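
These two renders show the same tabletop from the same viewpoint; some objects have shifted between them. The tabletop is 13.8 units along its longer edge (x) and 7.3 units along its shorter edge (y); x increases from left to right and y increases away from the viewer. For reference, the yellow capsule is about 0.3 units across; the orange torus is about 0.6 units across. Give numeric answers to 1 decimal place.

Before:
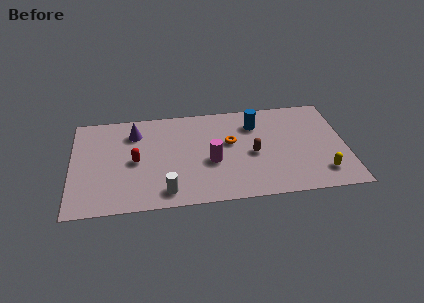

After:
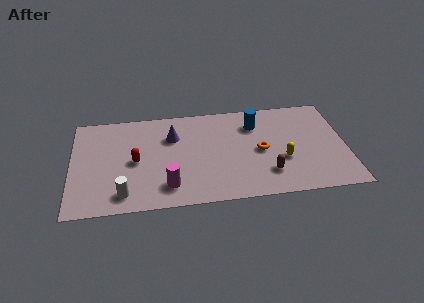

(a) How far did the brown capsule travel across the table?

1.7

From (9.1, 3.3) to (9.8, 1.8), the brown capsule covered √(0.7² + 1.5²) ≈ 1.7 units.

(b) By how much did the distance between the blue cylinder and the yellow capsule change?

-2.0

The distance was about 5.1 in the first image and 3.1 in the second, so they moved 2.0 units closer together.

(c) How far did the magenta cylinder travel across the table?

2.7

From (7.0, 3.0) to (4.8, 1.5), the magenta cylinder covered √(2.2² + 1.5²) ≈ 2.7 units.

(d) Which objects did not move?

the red capsule and the blue cylinder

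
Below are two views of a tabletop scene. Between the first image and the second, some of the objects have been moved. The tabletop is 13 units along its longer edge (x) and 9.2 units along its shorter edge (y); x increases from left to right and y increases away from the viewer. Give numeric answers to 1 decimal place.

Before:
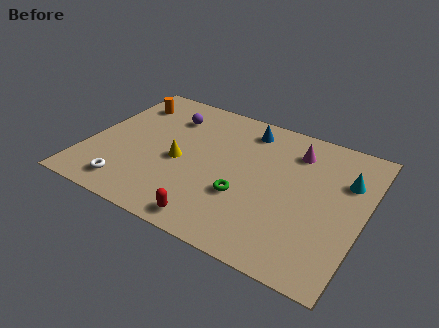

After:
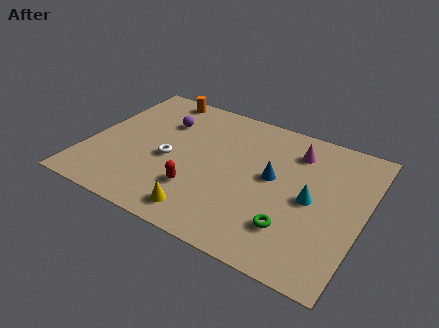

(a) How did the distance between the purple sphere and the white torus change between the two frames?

-3.1

They were about 5.7 units apart before and 2.6 after — 3.1 units closer together.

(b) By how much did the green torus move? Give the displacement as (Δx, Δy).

(2.4, -0.9)

The green torus was at about (7.6, 3.2) and moved to about (10.0, 2.3).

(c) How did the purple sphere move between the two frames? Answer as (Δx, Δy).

(-0.2, -0.5)

From the two frames, the purple sphere sits at roughly (3.4, 7.0) before and (3.2, 6.5) after.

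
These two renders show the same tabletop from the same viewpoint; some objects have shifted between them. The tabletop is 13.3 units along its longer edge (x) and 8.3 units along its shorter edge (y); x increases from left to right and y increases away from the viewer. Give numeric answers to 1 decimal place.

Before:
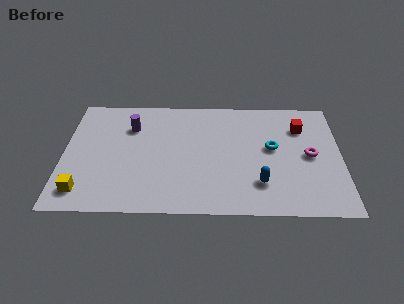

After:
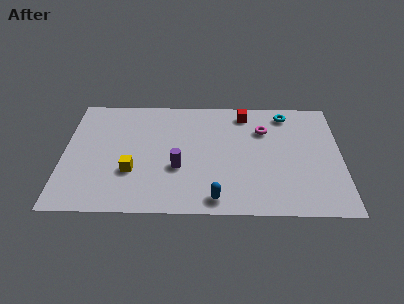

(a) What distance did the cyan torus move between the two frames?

2.6

From (10.0, 4.6) to (10.7, 7.1), the cyan torus covered √(0.7² + 2.5²) ≈ 2.6 units.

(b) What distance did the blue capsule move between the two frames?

2.4

The blue capsule moved from about (9.4, 2.1) to (7.3, 1.0), a distance of √(2.1² + 1.1²) ≈ 2.4.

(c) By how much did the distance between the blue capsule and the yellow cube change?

-4.0

They were about 8.4 units apart before and 4.4 after — 4.0 units closer together.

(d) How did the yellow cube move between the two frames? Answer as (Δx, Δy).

(2.3, 1.4)

The yellow cube was at about (1.0, 1.4) and moved to about (3.3, 2.8).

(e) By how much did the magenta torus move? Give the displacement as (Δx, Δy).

(-2.2, 1.8)

The magenta torus was at about (11.8, 4.1) and moved to about (9.6, 5.9).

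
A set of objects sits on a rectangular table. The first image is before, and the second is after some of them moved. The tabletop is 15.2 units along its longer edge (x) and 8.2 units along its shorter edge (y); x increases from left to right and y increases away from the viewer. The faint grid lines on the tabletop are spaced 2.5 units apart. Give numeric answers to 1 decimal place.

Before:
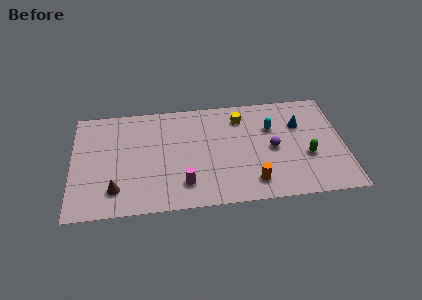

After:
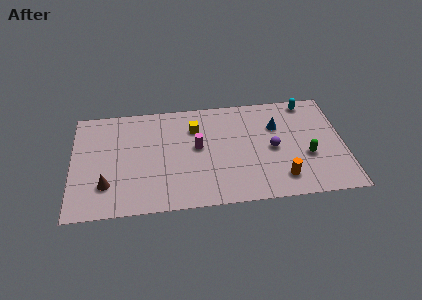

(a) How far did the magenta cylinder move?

2.8

The magenta cylinder was near (6.2, 1.8) before and (7.0, 4.5) after, so it travelled √(0.8² + 2.7²) ≈ 2.8 units.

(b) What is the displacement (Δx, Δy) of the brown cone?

(-0.5, 0.4)

From the two frames, the brown cone sits at roughly (2.4, 1.8) before and (1.9, 2.2) after.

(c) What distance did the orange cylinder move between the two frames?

1.6

From (10.0, 1.5) to (11.6, 1.6), the orange cylinder covered √(1.6² + 0.1²) ≈ 1.6 units.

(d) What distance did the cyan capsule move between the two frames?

2.8

The cyan capsule moved from about (11.2, 5.5) to (13.3, 7.3), a distance of √(2.1² + 1.8²) ≈ 2.8.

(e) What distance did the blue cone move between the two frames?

1.3

The blue cone moved from about (12.8, 5.6) to (11.5, 5.6), a distance of √(1.3² + 0.0²) ≈ 1.3.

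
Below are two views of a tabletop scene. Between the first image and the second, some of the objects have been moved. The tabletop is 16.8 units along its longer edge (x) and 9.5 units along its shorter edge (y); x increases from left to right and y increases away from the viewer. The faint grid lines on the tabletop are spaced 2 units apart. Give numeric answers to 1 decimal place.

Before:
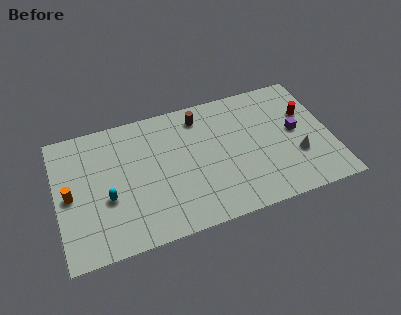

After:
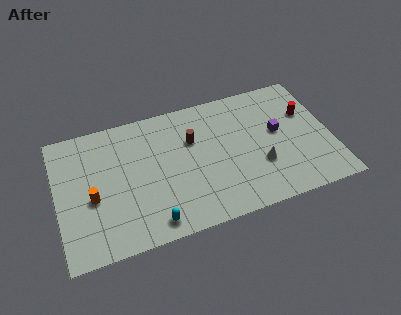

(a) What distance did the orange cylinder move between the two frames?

1.4

The orange cylinder moved from about (0.8, 4.6) to (2.1, 4.0), a distance of √(1.3² + 0.6²) ≈ 1.4.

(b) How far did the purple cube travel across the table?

1.1

From (14.7, 5.0) to (13.6, 5.3), the purple cube covered √(1.1² + 0.3²) ≈ 1.1 units.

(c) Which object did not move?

the red cylinder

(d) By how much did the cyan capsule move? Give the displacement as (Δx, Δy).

(2.5, -2.5)

The cyan capsule started near (3.0, 3.7) and ended near (5.5, 1.2).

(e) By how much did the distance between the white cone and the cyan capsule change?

-4.5

They were about 11.6 units apart before and 7.1 after — 4.5 units closer together.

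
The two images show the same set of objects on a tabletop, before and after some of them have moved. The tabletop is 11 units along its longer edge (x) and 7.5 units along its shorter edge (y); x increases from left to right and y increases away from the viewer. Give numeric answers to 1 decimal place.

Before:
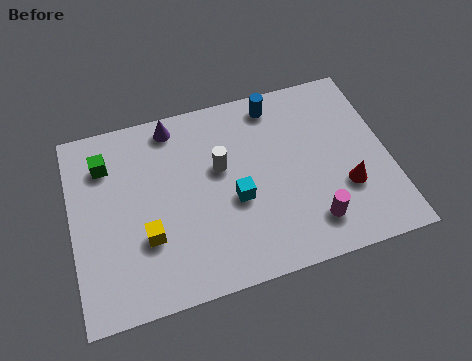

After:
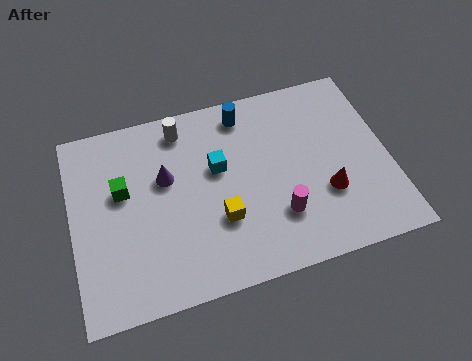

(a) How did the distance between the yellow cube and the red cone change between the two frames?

-3.2

Before: roughly 6.9 units apart; after: 3.7. That's 3.2 units closer together.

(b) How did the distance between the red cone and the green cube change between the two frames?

-1.5

The distance was about 8.7 in the first image and 7.2 in the second, so they moved 1.5 units closer together.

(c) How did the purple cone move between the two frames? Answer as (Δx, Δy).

(-0.4, -2.0)

From the two frames, the purple cone sits at roughly (3.7, 6.6) before and (3.3, 4.6) after.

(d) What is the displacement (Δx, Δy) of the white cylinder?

(-1.2, 1.9)

From the two frames, the white cylinder sits at roughly (5.2, 4.5) before and (4.0, 6.4) after.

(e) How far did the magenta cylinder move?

1.3

From (8.1, 1.5) to (7.0, 2.1), the magenta cylinder covered √(1.1² + 0.6²) ≈ 1.3 units.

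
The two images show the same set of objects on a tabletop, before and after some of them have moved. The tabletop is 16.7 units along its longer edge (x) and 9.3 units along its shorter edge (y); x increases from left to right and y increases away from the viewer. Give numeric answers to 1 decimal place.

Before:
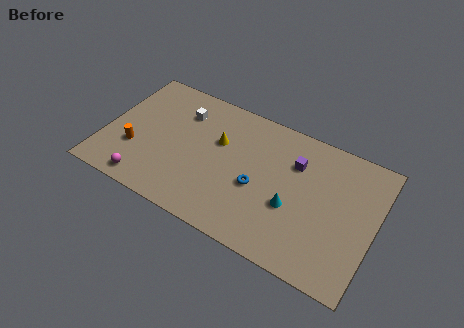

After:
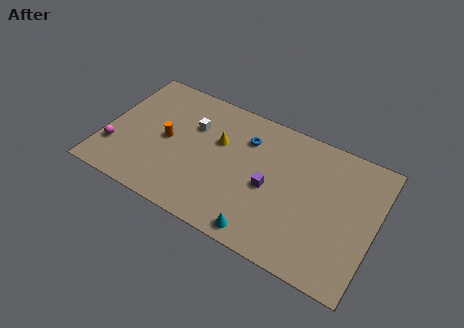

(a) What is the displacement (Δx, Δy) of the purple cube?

(-1.3, -2.4)

The purple cube started near (11.6, 6.6) and ended near (10.3, 4.2).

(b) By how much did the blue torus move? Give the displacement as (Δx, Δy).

(-1.1, 3.0)

From the two frames, the blue torus sits at roughly (9.6, 3.9) before and (8.5, 6.9) after.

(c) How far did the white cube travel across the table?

1.1

The white cube was near (4.4, 7.0) before and (5.2, 6.3) after, so it travelled √(0.8² + 0.7²) ≈ 1.1 units.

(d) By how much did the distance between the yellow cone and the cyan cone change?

+0.6

The distance was about 5.4 in the first image and 6.0 in the second, so they moved 0.6 units further apart.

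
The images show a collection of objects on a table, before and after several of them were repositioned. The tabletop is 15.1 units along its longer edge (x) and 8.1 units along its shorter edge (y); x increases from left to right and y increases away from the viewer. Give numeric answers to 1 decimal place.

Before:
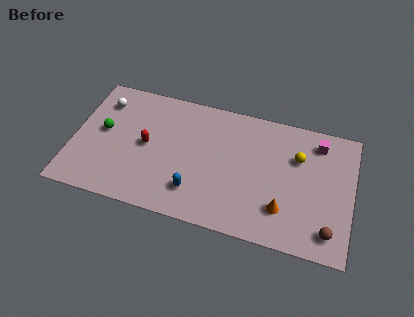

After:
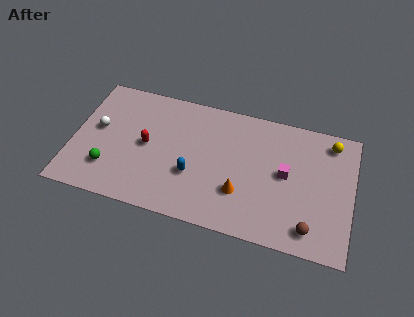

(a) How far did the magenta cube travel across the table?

2.9

The magenta cube was near (13.1, 6.7) before and (11.5, 4.3) after, so it travelled √(1.6² + 2.4²) ≈ 2.9 units.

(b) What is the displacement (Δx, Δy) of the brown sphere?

(-1.0, -0.1)

The brown sphere was at about (14.0, 1.4) and moved to about (13.0, 1.3).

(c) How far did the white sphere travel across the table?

1.8

From (1.4, 6.3) to (1.3, 4.5), the white sphere covered √(0.1² + 1.8²) ≈ 1.8 units.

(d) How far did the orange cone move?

2.3

The orange cone moved from about (11.5, 2.1) to (9.2, 2.5), a distance of √(2.3² + 0.4²) ≈ 2.3.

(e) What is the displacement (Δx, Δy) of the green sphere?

(0.5, -2.3)

The green sphere started near (1.6, 4.4) and ended near (2.1, 2.1).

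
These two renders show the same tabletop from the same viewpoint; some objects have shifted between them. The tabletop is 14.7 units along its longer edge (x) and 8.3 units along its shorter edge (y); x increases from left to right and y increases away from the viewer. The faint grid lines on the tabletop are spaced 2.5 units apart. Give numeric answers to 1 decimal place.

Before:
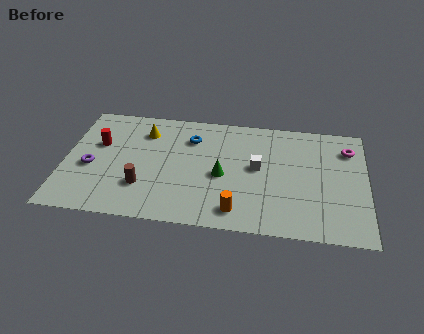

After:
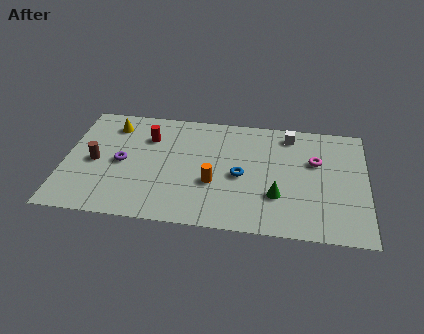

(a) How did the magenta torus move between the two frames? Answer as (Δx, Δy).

(-1.6, -1.1)

The magenta torus started near (13.8, 6.4) and ended near (12.2, 5.3).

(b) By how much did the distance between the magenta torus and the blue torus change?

-3.8

They were about 7.7 units apart before and 3.9 after — 3.8 units closer together.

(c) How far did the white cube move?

3.0

The white cube moved from about (9.4, 4.5) to (10.9, 7.1), a distance of √(1.5² + 2.6²) ≈ 3.0.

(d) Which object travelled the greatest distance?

the blue torus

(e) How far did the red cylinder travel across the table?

2.5

From (1.6, 5.2) to (4.0, 6.0), the red cylinder covered √(2.4² + 0.8²) ≈ 2.5 units.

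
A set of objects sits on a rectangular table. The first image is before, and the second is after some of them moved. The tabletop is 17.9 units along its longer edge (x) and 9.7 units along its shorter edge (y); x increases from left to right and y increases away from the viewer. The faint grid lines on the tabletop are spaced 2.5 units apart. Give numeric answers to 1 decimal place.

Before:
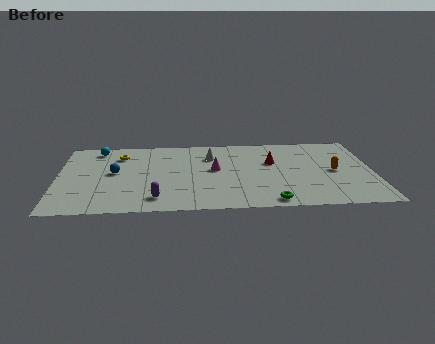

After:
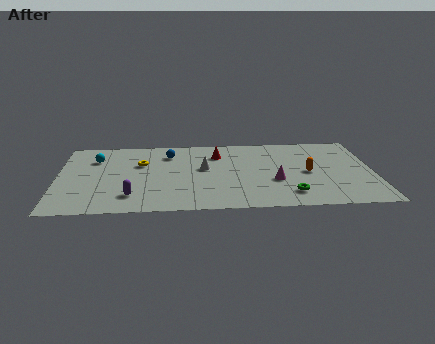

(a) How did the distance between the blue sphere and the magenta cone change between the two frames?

+1.5

The distance was about 5.7 in the first image and 7.2 in the second, so they moved 1.5 units further apart.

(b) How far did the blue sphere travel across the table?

3.9

From (3.2, 5.2) to (6.3, 7.5), the blue sphere covered √(3.1² + 2.3²) ≈ 3.9 units.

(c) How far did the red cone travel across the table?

3.3

The red cone was near (12.2, 6.1) before and (9.1, 7.3) after, so it travelled √(3.1² + 1.2²) ≈ 3.3 units.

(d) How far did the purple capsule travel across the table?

1.5

The purple capsule moved from about (5.6, 1.7) to (4.2, 2.1), a distance of √(1.4² + 0.4²) ≈ 1.5.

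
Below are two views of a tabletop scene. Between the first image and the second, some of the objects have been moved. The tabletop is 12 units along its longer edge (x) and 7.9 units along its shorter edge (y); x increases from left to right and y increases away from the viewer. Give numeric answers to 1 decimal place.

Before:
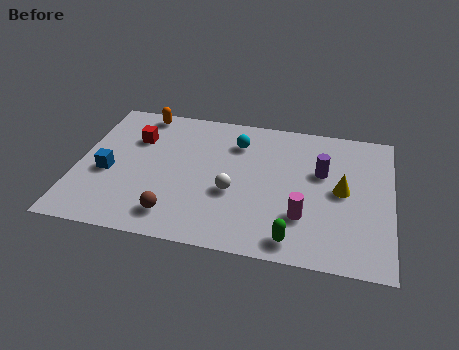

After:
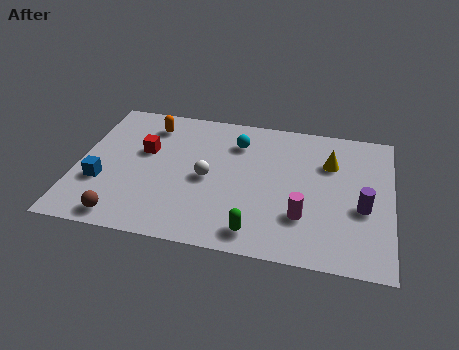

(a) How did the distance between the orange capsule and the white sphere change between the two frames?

-1.9

Before: roughly 5.5 units apart; after: 3.6. That's 1.9 units closer together.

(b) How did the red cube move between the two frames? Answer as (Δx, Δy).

(0.4, -0.7)

From the two frames, the red cube sits at roughly (2.1, 5.5) before and (2.5, 4.8) after.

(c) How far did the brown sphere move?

2.0

The brown sphere moved from about (3.9, 1.4) to (2.0, 0.9), a distance of √(1.9² + 0.5²) ≈ 2.0.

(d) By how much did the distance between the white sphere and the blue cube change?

-0.7

They were about 4.8 units apart before and 4.1 after — 0.7 units closer together.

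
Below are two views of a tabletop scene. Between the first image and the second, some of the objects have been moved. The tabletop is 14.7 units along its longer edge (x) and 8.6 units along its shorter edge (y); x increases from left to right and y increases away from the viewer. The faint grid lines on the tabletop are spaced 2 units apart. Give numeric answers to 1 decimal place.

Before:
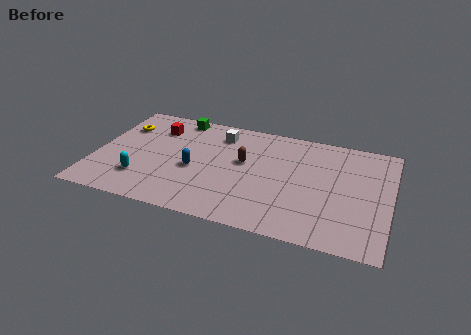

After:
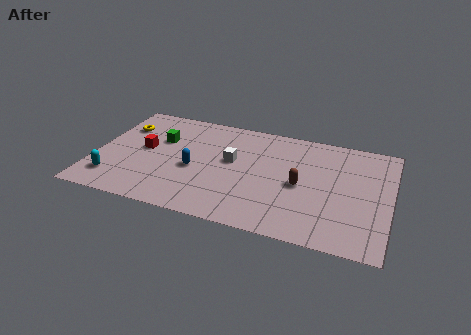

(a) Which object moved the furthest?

the brown capsule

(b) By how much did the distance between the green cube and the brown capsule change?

+2.9

The distance was about 4.5 in the first image and 7.4 in the second, so they moved 2.9 units further apart.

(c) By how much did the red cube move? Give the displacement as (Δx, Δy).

(-0.4, -1.9)

From the two frames, the red cube sits at roughly (2.8, 6.5) before and (2.4, 4.6) after.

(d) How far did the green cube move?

2.2

The green cube was near (3.8, 7.7) before and (3.1, 5.6) after, so it travelled √(0.7² + 2.1²) ≈ 2.2 units.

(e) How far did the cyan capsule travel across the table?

1.5

From (2.5, 2.2) to (1.1, 1.8), the cyan capsule covered √(1.4² + 0.4²) ≈ 1.5 units.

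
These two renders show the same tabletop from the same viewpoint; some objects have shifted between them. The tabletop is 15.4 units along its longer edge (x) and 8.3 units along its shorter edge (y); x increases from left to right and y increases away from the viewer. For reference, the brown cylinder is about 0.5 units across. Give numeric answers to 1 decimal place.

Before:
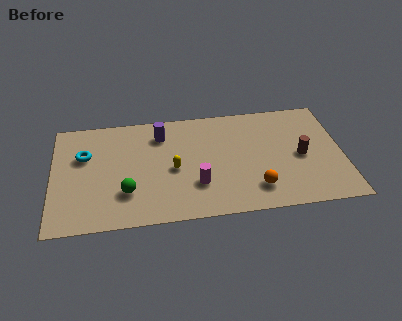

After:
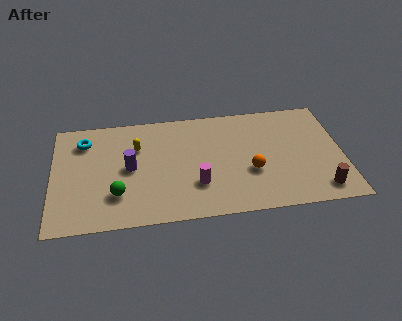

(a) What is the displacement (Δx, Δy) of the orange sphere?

(-0.2, 1.3)

From the two frames, the orange sphere sits at roughly (10.7, 1.8) before and (10.5, 3.1) after.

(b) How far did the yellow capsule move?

2.7

The yellow capsule was near (6.4, 3.8) before and (4.5, 5.7) after, so it travelled √(1.9² + 1.9²) ≈ 2.7 units.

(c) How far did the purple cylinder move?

2.9

From (5.8, 6.5) to (4.1, 4.2), the purple cylinder covered √(1.7² + 2.3²) ≈ 2.9 units.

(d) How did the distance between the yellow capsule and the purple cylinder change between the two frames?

-1.2

Before: roughly 2.8 units apart; after: 1.6. That's 1.2 units closer together.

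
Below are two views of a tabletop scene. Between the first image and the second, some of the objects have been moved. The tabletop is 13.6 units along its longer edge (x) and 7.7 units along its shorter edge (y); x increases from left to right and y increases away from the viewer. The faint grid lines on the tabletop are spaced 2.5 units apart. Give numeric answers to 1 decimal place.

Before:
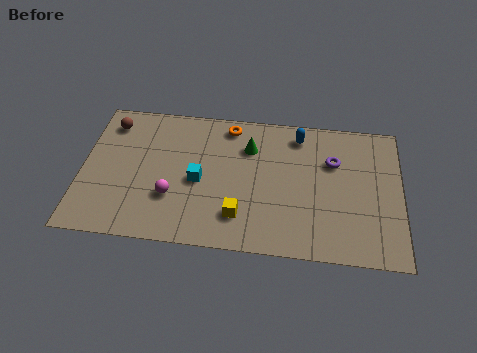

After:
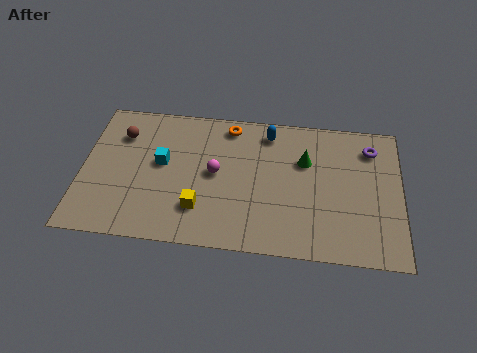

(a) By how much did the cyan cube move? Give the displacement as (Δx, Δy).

(-1.6, 0.8)

The cyan cube was at about (5.0, 3.5) and moved to about (3.4, 4.3).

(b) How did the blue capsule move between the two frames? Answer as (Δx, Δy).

(-1.3, 0.0)

The blue capsule started near (9.2, 6.5) and ended near (7.9, 6.5).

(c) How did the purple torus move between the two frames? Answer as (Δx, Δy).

(1.6, 0.9)

From the two frames, the purple torus sits at roughly (10.7, 5.2) before and (12.3, 6.1) after.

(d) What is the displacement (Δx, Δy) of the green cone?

(2.4, -0.5)

The green cone started near (7.1, 5.6) and ended near (9.5, 5.1).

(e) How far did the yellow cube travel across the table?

1.7

The yellow cube moved from about (6.8, 1.8) to (5.1, 2.0), a distance of √(1.7² + 0.2²) ≈ 1.7.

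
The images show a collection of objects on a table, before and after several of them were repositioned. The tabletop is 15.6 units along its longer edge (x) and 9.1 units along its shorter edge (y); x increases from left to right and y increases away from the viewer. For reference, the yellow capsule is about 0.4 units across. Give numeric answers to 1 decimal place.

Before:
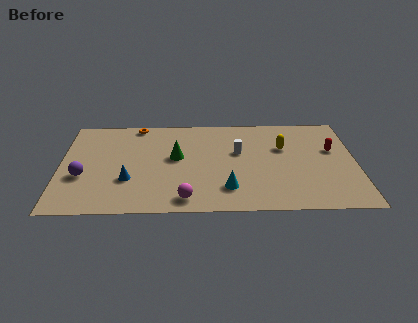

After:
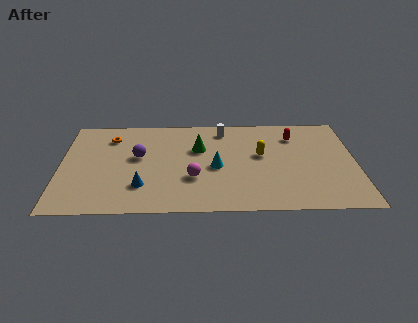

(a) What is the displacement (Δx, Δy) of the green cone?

(1.2, 0.8)

The green cone started near (6.1, 5.1) and ended near (7.3, 5.9).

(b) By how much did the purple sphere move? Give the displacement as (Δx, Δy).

(2.9, 1.8)

From the two frames, the purple sphere sits at roughly (1.2, 3.4) before and (4.1, 5.2) after.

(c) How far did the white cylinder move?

2.3

The white cylinder moved from about (9.4, 5.5) to (8.6, 7.7), a distance of √(0.8² + 2.2²) ≈ 2.3.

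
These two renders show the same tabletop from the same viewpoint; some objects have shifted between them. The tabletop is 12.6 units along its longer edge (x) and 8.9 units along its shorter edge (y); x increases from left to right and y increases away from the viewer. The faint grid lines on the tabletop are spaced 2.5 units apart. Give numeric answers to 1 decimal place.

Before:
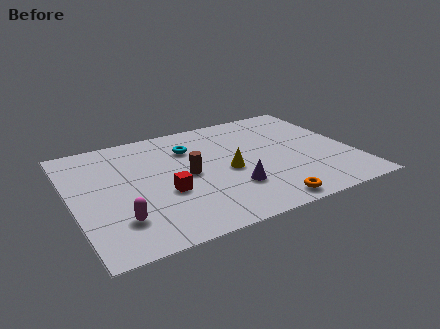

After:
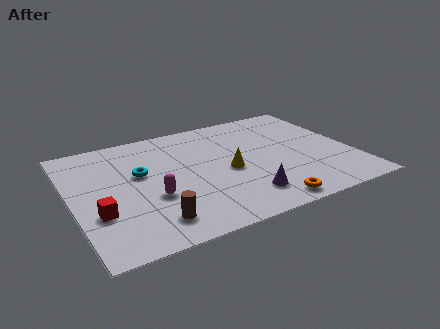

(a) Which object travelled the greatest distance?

the brown cylinder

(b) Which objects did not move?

the orange torus and the yellow cone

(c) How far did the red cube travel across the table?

3.0

The red cube moved from about (4.0, 3.4) to (1.0, 3.0), a distance of √(3.0² + 0.4²) ≈ 3.0.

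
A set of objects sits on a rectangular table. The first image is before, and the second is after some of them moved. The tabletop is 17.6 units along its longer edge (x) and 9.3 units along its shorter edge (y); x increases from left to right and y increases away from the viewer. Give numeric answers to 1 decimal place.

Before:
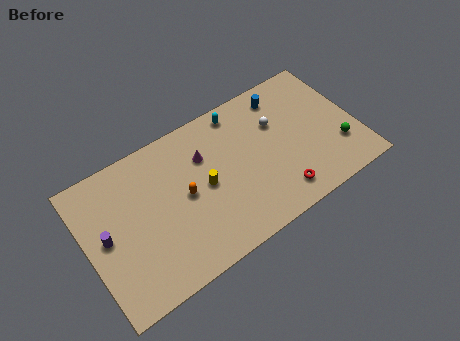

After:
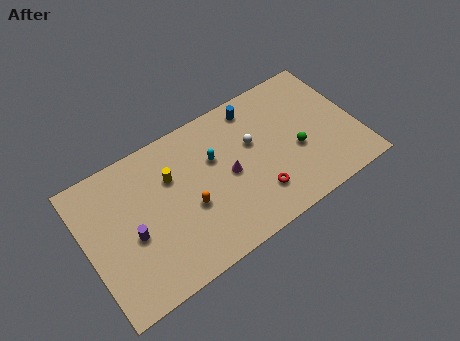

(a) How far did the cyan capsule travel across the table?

3.0

From (10.5, 8.2) to (8.5, 6.0), the cyan capsule covered √(2.0² + 2.2²) ≈ 3.0 units.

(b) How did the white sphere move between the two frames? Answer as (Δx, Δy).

(-1.7, -0.5)

From the two frames, the white sphere sits at roughly (12.7, 6.2) before and (11.0, 5.7) after.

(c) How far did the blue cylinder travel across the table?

1.9

The blue cylinder was near (13.4, 7.8) before and (11.5, 8.0) after, so it travelled √(1.9² + 0.2²) ≈ 1.9 units.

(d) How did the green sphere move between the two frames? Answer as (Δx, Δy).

(-2.6, 1.1)

The green sphere started near (16.2, 2.7) and ended near (13.6, 3.8).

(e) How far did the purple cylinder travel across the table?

1.8

From (1.2, 4.8) to (2.8, 4.0), the purple cylinder covered √(1.6² + 0.8²) ≈ 1.8 units.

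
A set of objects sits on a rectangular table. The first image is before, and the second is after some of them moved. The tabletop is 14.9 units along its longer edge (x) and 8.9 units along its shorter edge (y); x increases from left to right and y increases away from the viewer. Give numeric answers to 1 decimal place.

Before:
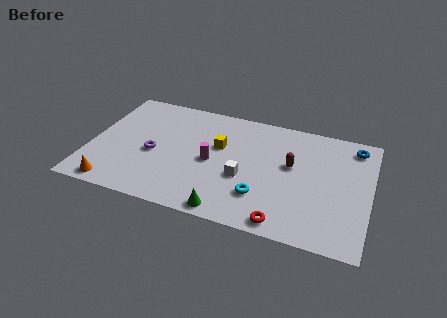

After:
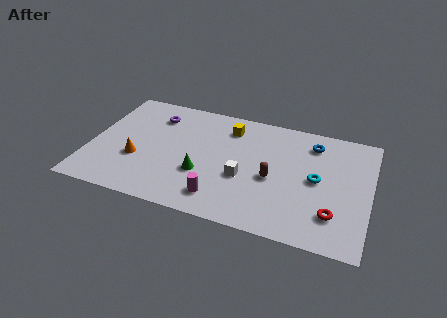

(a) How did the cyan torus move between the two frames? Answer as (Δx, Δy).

(2.8, 2.1)

The cyan torus started near (9.3, 2.4) and ended near (12.1, 4.5).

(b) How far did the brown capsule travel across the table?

1.6

The brown capsule was near (10.7, 5.2) before and (9.8, 3.9) after, so it travelled √(0.9² + 1.3²) ≈ 1.6 units.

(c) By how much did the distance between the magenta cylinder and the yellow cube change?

+4.2

Before: roughly 1.3 units apart; after: 5.5. That's 4.2 units further apart.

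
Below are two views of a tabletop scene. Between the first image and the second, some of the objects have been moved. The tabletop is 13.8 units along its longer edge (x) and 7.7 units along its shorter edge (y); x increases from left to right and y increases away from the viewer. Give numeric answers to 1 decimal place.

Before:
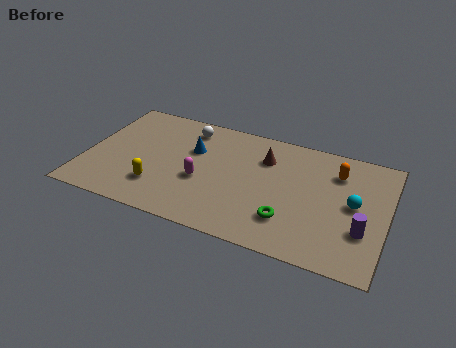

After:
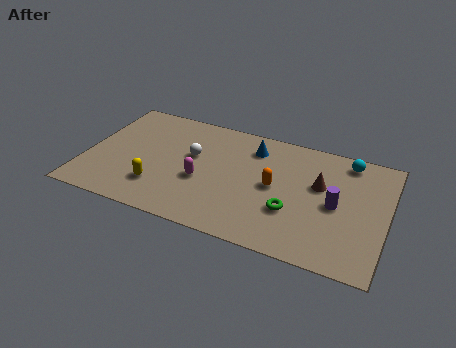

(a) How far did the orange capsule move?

3.3

The orange capsule was near (11.4, 5.8) before and (8.7, 3.9) after, so it travelled √(2.7² + 1.9²) ≈ 3.3 units.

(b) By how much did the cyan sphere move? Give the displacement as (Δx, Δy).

(-0.5, 2.7)

The cyan sphere was at about (12.3, 4.0) and moved to about (11.8, 6.7).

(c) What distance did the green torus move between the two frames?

0.6

The green torus was near (9.5, 2.0) before and (9.6, 2.6) after, so it travelled √(0.1² + 0.6²) ≈ 0.6 units.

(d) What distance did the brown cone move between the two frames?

2.8

From (8.1, 5.6) to (10.7, 4.7), the brown cone covered √(2.6² + 0.9²) ≈ 2.8 units.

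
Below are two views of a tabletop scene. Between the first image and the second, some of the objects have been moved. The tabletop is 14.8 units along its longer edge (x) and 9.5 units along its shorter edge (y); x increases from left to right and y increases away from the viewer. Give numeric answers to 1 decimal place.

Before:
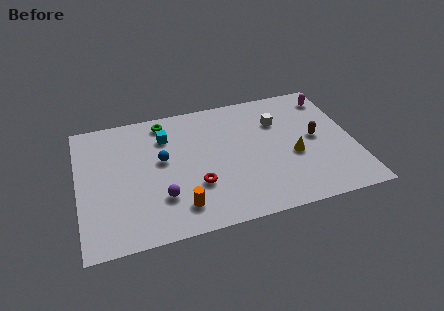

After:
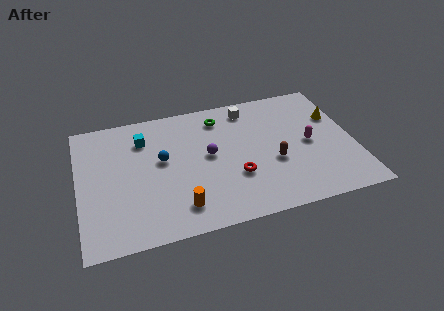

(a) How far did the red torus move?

2.1

The red torus was near (6.2, 3.1) before and (8.3, 3.2) after, so it travelled √(2.1² + 0.1²) ≈ 2.1 units.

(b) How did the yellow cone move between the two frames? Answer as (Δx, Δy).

(2.5, 2.4)

From the two frames, the yellow cone sits at roughly (11.5, 3.9) before and (14.0, 6.3) after.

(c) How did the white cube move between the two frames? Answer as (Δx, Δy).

(-1.5, 1.4)

From the two frames, the white cube sits at roughly (10.9, 6.7) before and (9.4, 8.1) after.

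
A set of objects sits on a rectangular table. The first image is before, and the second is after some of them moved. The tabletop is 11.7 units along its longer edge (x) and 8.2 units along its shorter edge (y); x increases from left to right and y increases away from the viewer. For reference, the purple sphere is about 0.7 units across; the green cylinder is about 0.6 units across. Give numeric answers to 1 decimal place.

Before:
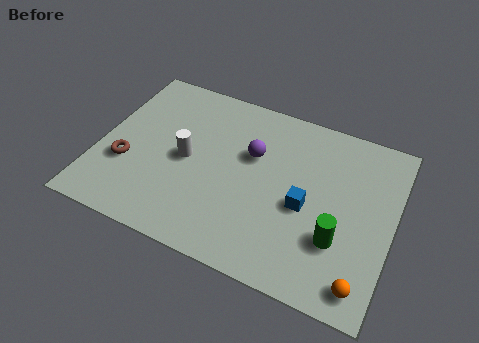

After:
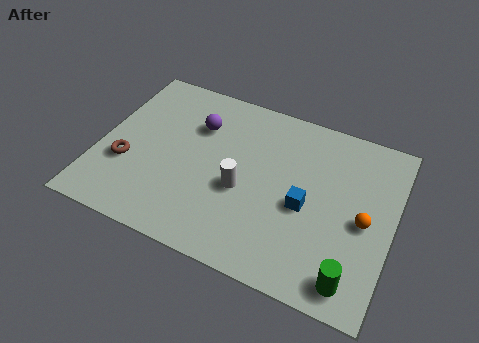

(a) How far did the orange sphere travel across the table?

2.7

From (10.8, 1.1) to (10.6, 3.8), the orange sphere covered √(0.2² + 2.7²) ≈ 2.7 units.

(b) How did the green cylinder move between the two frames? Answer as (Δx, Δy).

(0.7, -1.5)

The green cylinder was at about (9.7, 2.6) and moved to about (10.4, 1.1).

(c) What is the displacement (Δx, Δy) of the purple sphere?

(-2.3, 0.6)

The purple sphere was at about (6.0, 5.2) and moved to about (3.7, 5.8).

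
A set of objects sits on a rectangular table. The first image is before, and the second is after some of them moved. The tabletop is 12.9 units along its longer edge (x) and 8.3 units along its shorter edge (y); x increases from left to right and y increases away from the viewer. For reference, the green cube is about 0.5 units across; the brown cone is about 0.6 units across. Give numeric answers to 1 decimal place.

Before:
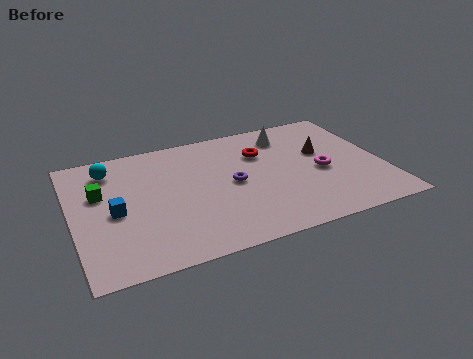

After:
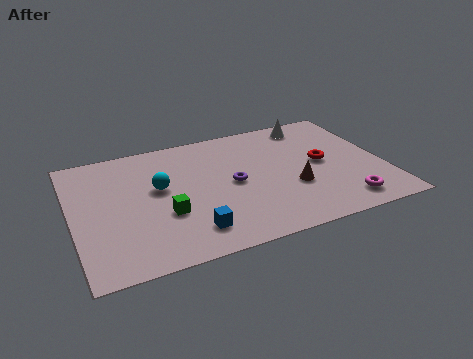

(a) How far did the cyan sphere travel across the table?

2.7

The cyan sphere was near (1.7, 6.7) before and (3.6, 4.8) after, so it travelled √(1.9² + 1.9²) ≈ 2.7 units.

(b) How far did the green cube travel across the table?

3.3

The green cube moved from about (1.2, 5.2) to (3.7, 3.0), a distance of √(2.5² + 2.2²) ≈ 3.3.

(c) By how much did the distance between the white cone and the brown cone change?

+2.3

They were about 2.1 units apart before and 4.4 after — 2.3 units further apart.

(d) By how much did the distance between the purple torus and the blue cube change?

-1.7

Before: roughly 4.9 units apart; after: 3.2. That's 1.7 units closer together.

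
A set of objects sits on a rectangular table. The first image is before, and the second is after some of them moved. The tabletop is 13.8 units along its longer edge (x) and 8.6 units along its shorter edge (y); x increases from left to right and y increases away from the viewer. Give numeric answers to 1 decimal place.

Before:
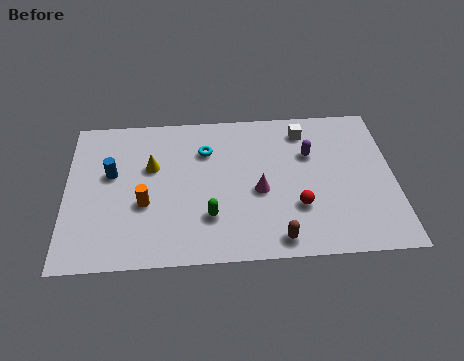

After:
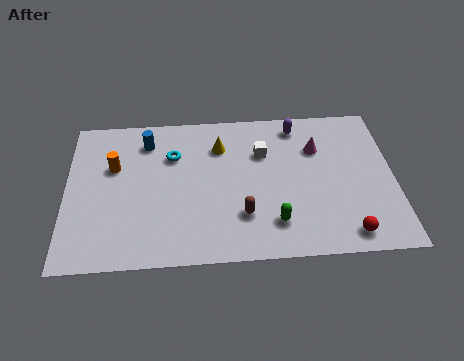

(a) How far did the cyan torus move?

1.4

From (5.9, 6.2) to (4.5, 6.0), the cyan torus covered √(1.4² + 0.2²) ≈ 1.4 units.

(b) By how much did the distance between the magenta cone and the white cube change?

-1.6

The distance was about 3.9 in the first image and 2.3 in the second, so they moved 1.6 units closer together.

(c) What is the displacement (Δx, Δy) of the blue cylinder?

(1.5, 1.8)

The blue cylinder was at about (1.9, 5.1) and moved to about (3.4, 6.9).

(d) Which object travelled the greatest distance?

the magenta cone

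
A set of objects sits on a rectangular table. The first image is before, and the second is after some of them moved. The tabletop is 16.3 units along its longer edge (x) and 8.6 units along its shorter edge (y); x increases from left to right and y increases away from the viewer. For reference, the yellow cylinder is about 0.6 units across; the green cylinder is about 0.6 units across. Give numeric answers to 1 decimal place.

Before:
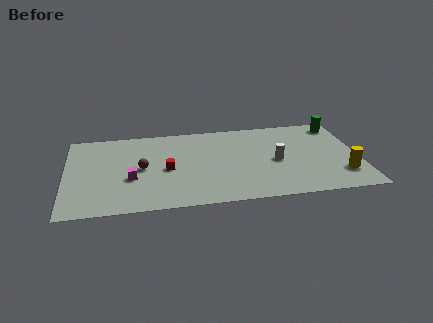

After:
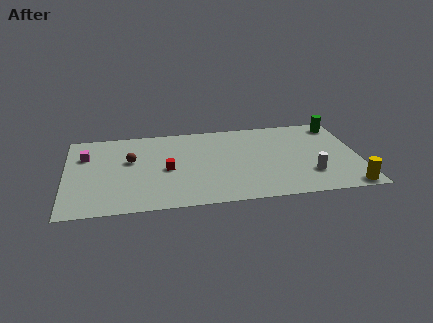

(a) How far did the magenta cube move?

3.7

The magenta cube was near (3.6, 3.3) before and (1.1, 6.0) after, so it travelled √(2.5² + 2.7²) ≈ 3.7 units.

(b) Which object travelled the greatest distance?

the magenta cube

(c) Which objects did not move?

the green cylinder and the red cube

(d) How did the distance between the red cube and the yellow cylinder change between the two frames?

+0.5

The distance was about 9.9 in the first image and 10.4 in the second, so they moved 0.5 units further apart.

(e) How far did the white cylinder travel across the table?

2.4

The white cylinder was near (11.7, 4.0) before and (13.5, 2.4) after, so it travelled √(1.8² + 1.6²) ≈ 2.4 units.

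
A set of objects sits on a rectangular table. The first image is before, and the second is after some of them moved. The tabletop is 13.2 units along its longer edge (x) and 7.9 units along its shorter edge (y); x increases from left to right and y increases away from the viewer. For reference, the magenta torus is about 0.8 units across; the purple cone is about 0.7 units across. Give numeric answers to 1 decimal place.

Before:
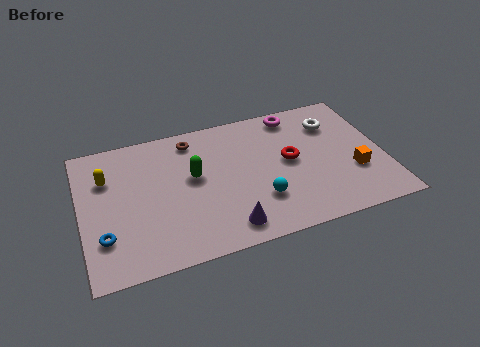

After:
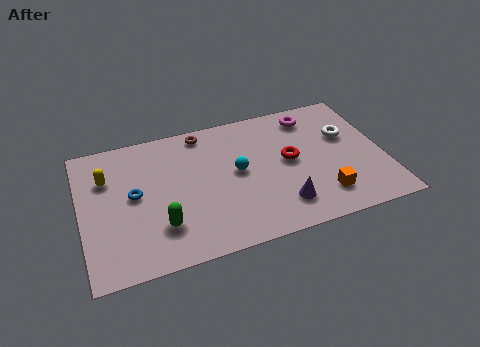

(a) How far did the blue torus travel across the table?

2.4

From (0.9, 2.2) to (2.3, 4.2), the blue torus covered √(1.4² + 2.0²) ≈ 2.4 units.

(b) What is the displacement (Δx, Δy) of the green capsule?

(-1.6, -2.4)

The green capsule started near (4.9, 4.5) and ended near (3.3, 2.1).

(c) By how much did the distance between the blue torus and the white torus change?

-1.5

They were about 10.9 units apart before and 9.4 after — 1.5 units closer together.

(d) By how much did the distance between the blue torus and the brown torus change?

-1.8

They were about 6.1 units apart before and 4.3 after — 1.8 units closer together.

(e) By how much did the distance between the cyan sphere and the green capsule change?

+0.6

Before: roughly 3.5 units apart; after: 4.1. That's 0.6 units further apart.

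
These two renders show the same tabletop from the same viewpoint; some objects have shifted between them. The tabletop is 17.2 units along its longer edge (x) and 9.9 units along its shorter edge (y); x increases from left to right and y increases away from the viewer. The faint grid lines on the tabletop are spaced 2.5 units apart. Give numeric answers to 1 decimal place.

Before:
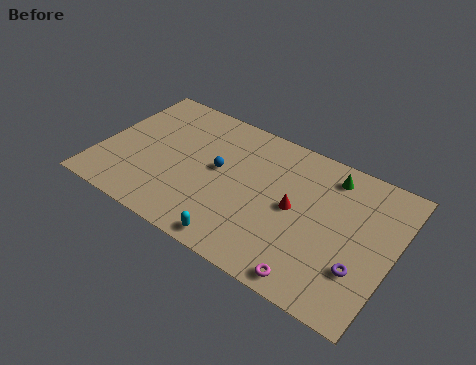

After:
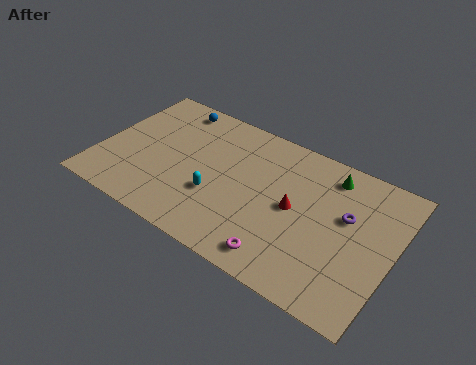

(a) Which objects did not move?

the green cone and the red cone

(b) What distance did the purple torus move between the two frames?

3.2

The purple torus was near (15.6, 3.0) before and (14.4, 6.0) after, so it travelled √(1.2² + 3.0²) ≈ 3.2 units.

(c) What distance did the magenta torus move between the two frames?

1.9

From (13.2, 1.0) to (11.3, 1.4), the magenta torus covered √(1.9² + 0.4²) ≈ 1.9 units.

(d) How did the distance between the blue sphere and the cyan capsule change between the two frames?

+1.5

They were about 4.8 units apart before and 6.3 after — 1.5 units further apart.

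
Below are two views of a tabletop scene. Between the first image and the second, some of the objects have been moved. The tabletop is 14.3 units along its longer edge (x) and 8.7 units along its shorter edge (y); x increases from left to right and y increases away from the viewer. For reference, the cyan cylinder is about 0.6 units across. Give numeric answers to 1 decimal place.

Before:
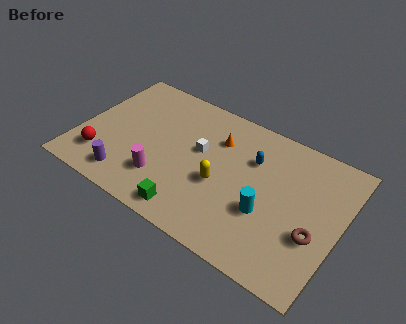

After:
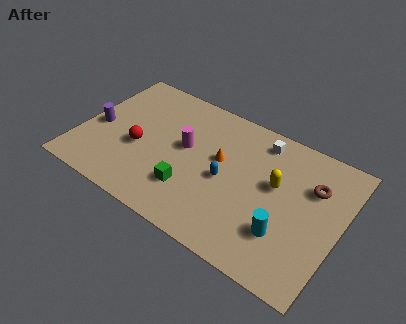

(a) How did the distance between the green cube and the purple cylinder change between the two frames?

+2.1

Before: roughly 3.6 units apart; after: 5.7. That's 2.1 units further apart.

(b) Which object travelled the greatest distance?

the white cube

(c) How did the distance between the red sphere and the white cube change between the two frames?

+1.4

The distance was about 5.9 in the first image and 7.3 in the second, so they moved 1.4 units further apart.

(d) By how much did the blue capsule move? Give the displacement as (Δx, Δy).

(-1.2, -2.0)

The blue capsule was at about (9.3, 6.0) and moved to about (8.1, 4.0).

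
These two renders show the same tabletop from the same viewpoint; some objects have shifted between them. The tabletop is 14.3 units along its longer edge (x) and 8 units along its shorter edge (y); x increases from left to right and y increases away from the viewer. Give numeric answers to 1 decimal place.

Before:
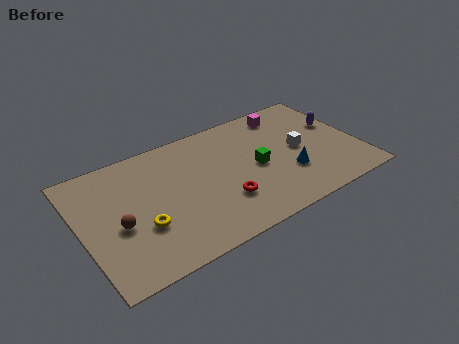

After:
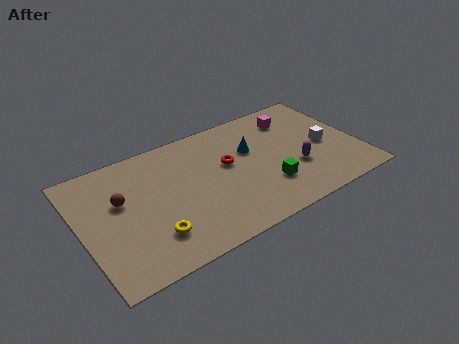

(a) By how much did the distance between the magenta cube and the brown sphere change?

-0.5

Before: roughly 9.9 units apart; after: 9.4. That's 0.5 units closer together.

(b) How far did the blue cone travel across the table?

3.0

The blue cone was near (10.5, 2.6) before and (8.9, 5.1) after, so it travelled √(1.6² + 2.5²) ≈ 3.0 units.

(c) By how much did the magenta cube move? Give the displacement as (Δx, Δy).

(0.3, -0.5)

The magenta cube was at about (11.1, 6.8) and moved to about (11.4, 6.3).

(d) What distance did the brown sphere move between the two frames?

1.5

From (1.8, 3.4) to (2.1, 4.9), the brown sphere covered √(0.3² + 1.5²) ≈ 1.5 units.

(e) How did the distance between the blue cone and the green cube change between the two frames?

+0.9

The distance was about 1.9 in the first image and 2.8 in the second, so they moved 0.9 units further apart.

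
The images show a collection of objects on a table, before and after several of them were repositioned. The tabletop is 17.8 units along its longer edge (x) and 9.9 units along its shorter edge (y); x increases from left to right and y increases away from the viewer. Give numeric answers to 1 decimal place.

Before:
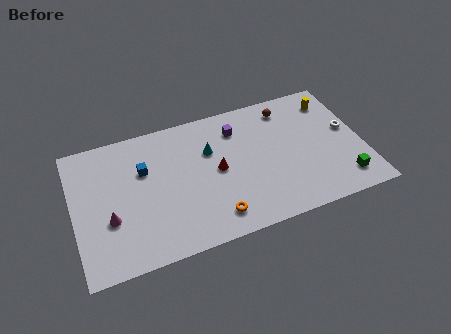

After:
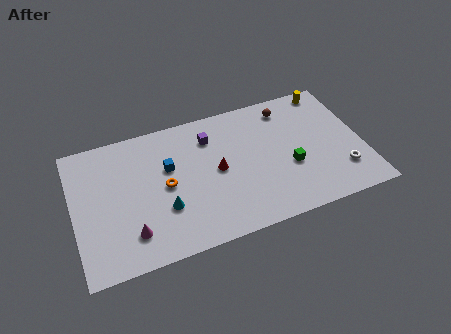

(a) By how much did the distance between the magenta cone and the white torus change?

-2.0

Before: roughly 15.0 units apart; after: 13.0. That's 2.0 units closer together.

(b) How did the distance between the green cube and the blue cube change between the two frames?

-5.1

They were about 12.8 units apart before and 7.7 after — 5.1 units closer together.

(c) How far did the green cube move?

3.7

The green cube moved from about (16.3, 1.8) to (13.2, 3.8), a distance of √(3.1² + 2.0²) ≈ 3.7.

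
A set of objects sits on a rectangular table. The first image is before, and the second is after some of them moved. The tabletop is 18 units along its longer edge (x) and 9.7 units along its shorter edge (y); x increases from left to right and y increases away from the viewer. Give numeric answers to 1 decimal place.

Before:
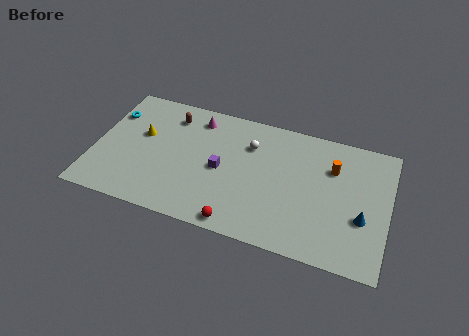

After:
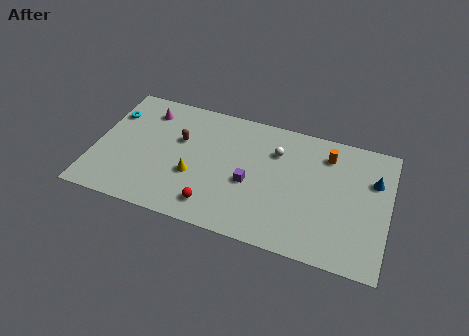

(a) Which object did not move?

the cyan torus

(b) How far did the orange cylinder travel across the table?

1.0

The orange cylinder moved from about (14.5, 6.8) to (14.1, 7.7), a distance of √(0.4² + 0.9²) ≈ 1.0.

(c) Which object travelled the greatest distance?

the yellow cone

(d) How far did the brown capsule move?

1.8

The brown capsule moved from about (4.4, 7.8) to (5.1, 6.1), a distance of √(0.7² + 1.7²) ≈ 1.8.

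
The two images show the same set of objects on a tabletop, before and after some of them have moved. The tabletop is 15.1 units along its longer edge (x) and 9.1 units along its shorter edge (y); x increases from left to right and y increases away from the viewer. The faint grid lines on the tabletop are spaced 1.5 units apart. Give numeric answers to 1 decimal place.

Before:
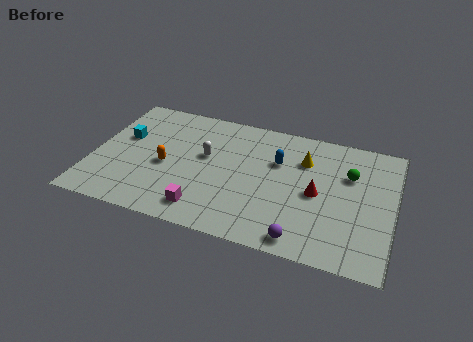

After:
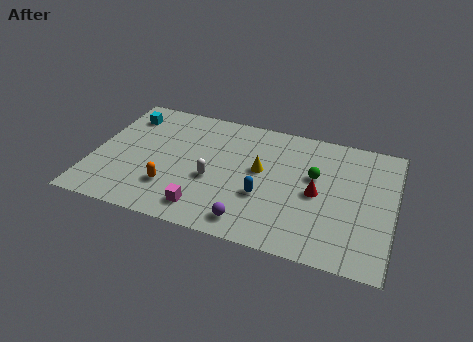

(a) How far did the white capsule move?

1.7

The white capsule moved from about (5.6, 5.3) to (6.1, 3.7), a distance of √(0.5² + 1.6²) ≈ 1.7.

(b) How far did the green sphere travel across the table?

1.8

The green sphere was near (12.8, 6.1) before and (11.1, 5.5) after, so it travelled √(1.7² + 0.6²) ≈ 1.8 units.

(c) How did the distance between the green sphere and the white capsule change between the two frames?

-1.9

The distance was about 7.2 in the first image and 5.3 in the second, so they moved 1.9 units closer together.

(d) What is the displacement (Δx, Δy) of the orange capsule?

(0.4, -1.5)

The orange capsule was at about (3.7, 4.0) and moved to about (4.1, 2.5).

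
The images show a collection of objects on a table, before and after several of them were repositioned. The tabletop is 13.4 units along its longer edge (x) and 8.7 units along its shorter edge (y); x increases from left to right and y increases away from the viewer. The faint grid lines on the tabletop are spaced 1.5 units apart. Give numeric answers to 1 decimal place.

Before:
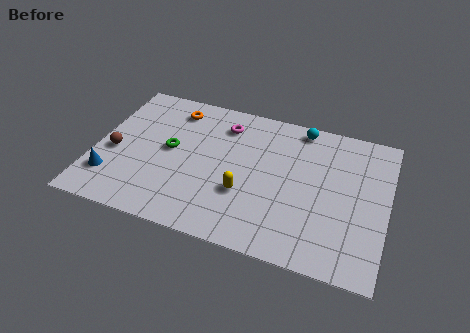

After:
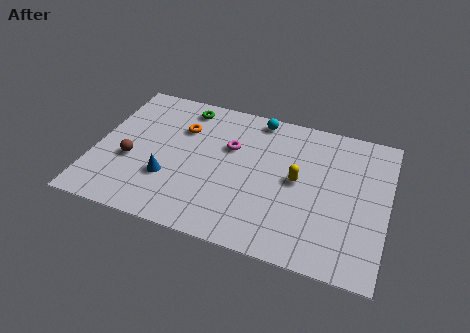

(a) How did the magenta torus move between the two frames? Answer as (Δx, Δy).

(0.4, -1.3)

The magenta torus started near (5.7, 6.9) and ended near (6.1, 5.6).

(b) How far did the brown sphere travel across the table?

0.9

The brown sphere was near (0.9, 3.7) before and (1.7, 3.4) after, so it travelled √(0.8² + 0.3²) ≈ 0.9 units.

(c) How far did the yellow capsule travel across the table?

2.7

The yellow capsule moved from about (7.0, 3.0) to (9.3, 4.5), a distance of √(2.3² + 1.5²) ≈ 2.7.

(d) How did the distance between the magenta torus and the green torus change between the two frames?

-0.3

The distance was about 3.3 in the first image and 3.0 in the second, so they moved 0.3 units closer together.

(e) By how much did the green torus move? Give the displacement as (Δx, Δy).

(0.4, 2.9)

From the two frames, the green torus sits at roughly (3.4, 4.6) before and (3.8, 7.5) after.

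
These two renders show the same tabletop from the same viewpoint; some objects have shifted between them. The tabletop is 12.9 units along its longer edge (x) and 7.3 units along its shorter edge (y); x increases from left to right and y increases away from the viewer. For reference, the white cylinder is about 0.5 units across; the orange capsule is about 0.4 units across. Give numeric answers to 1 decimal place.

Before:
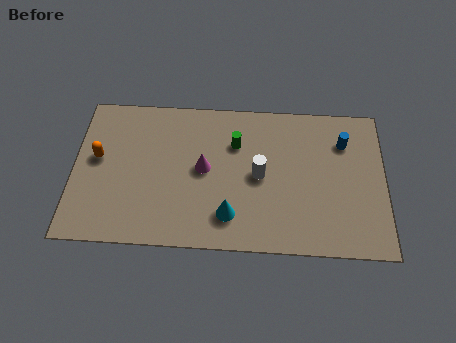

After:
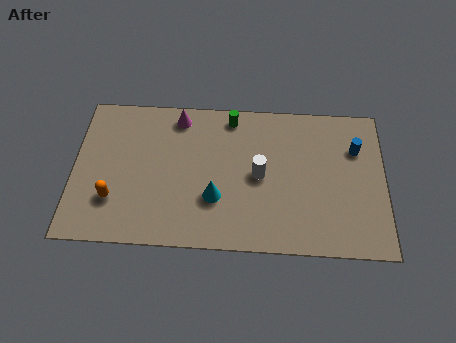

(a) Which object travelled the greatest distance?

the magenta cone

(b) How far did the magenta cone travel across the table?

2.7

The magenta cone was near (5.4, 3.8) before and (4.3, 6.3) after, so it travelled √(1.1² + 2.5²) ≈ 2.7 units.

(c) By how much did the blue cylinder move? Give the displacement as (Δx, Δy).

(0.5, -0.3)

From the two frames, the blue cylinder sits at roughly (11.2, 5.4) before and (11.7, 5.1) after.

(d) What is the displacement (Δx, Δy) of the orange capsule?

(0.7, -2.0)

From the two frames, the orange capsule sits at roughly (1.0, 4.1) before and (1.7, 2.1) after.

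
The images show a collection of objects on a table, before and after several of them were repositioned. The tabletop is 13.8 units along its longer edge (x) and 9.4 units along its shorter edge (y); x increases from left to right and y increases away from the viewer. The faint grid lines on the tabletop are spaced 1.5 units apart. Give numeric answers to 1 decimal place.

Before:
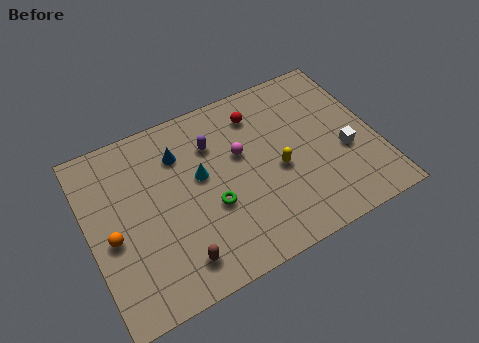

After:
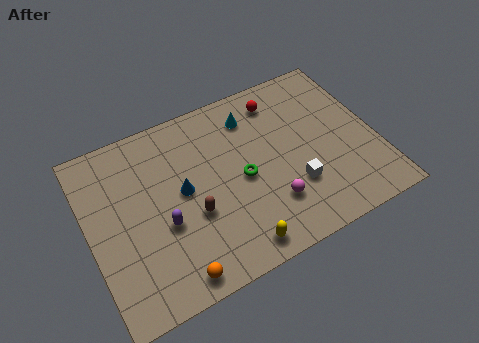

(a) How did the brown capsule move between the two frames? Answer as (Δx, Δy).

(1.0, 2.0)

The brown capsule was at about (3.8, 1.6) and moved to about (4.8, 3.6).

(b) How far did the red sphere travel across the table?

1.1

The red sphere was near (8.5, 7.5) before and (9.6, 7.8) after, so it travelled √(1.1² + 0.3²) ≈ 1.1 units.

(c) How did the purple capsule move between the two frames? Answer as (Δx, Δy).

(-2.8, -3.1)

From the two frames, the purple capsule sits at roughly (6.2, 6.8) before and (3.4, 3.7) after.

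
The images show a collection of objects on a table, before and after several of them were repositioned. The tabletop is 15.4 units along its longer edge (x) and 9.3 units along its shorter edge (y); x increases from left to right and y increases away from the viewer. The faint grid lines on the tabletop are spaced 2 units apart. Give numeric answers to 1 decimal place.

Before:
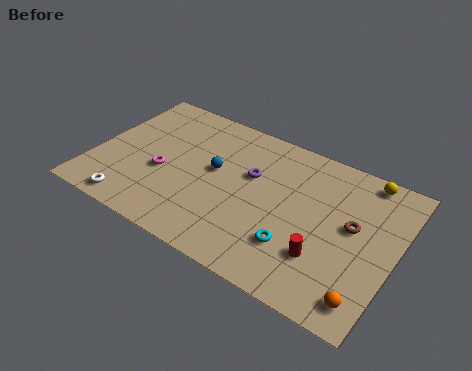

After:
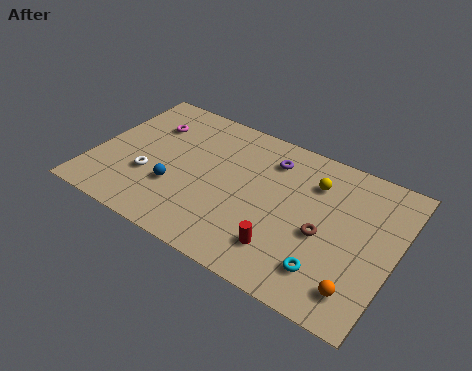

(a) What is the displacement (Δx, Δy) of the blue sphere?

(-1.7, -2.1)

The blue sphere started near (6.1, 5.2) and ended near (4.4, 3.1).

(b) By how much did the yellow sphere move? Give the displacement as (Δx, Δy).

(-2.4, -1.5)

The yellow sphere was at about (13.4, 8.4) and moved to about (11.0, 6.9).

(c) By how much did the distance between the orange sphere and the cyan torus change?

-2.3

Before: roughly 3.9 units apart; after: 1.6. That's 2.3 units closer together.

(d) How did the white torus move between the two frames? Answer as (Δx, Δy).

(0.5, 2.2)

The white torus was at about (2.5, 1.0) and moved to about (3.0, 3.2).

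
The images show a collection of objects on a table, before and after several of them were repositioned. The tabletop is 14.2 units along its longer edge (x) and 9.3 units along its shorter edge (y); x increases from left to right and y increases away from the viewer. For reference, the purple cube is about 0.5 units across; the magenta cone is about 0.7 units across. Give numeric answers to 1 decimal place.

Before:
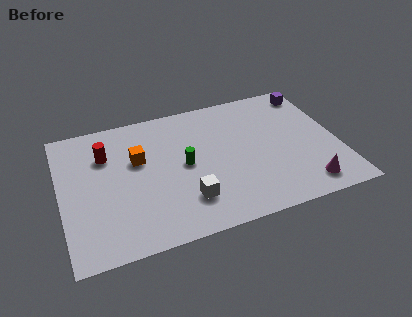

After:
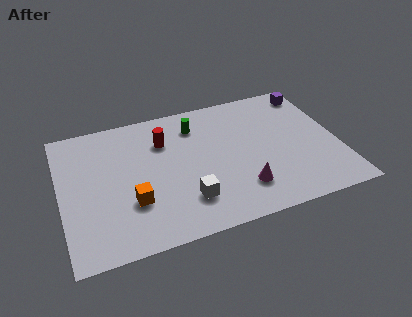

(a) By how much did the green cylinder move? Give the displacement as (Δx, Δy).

(0.8, 2.6)

From the two frames, the green cylinder sits at roughly (6.3, 4.7) before and (7.1, 7.3) after.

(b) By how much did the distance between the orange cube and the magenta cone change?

-3.7

They were about 9.3 units apart before and 5.6 after — 3.7 units closer together.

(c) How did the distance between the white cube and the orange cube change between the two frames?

-1.3

Before: roughly 4.1 units apart; after: 2.8. That's 1.3 units closer together.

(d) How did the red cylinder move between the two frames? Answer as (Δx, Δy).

(3.0, 0.1)

The red cylinder was at about (2.4, 6.6) and moved to about (5.4, 6.7).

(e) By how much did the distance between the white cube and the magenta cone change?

-3.3

Before: roughly 6.1 units apart; after: 2.8. That's 3.3 units closer together.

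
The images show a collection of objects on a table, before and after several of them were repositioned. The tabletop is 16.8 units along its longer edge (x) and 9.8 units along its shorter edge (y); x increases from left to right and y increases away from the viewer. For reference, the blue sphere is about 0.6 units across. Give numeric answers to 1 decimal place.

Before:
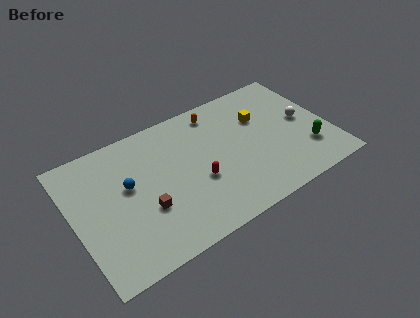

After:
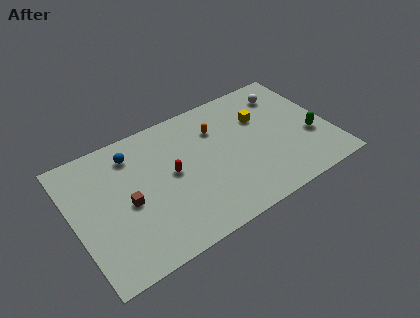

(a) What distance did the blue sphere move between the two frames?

2.3

From (3.6, 5.7) to (4.2, 7.9), the blue sphere covered √(0.6² + 2.2²) ≈ 2.3 units.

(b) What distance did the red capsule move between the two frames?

2.1

The red capsule moved from about (7.9, 3.8) to (6.4, 5.2), a distance of √(1.5² + 1.4²) ≈ 2.1.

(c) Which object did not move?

the yellow cube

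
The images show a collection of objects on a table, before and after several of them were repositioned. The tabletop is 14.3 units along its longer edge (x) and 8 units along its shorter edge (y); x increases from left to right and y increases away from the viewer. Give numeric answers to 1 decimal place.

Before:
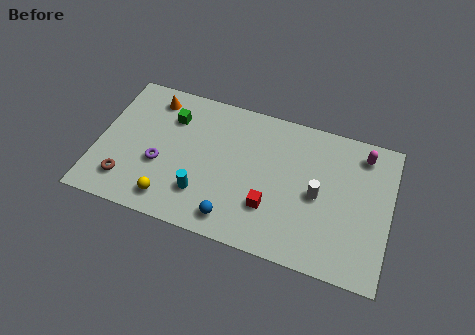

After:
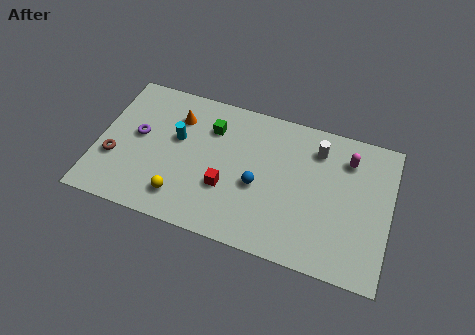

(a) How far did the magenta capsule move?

0.9

From (12.8, 6.7) to (12.1, 6.2), the magenta capsule covered √(0.7² + 0.5²) ≈ 0.9 units.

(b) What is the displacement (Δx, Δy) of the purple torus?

(-1.2, 1.3)

The purple torus was at about (3.1, 3.1) and moved to about (1.9, 4.4).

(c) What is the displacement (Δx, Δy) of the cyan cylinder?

(-1.5, 2.7)

From the two frames, the cyan cylinder sits at roughly (5.3, 2.1) before and (3.8, 4.8) after.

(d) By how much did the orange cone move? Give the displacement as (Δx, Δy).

(1.3, -0.7)

The orange cone started near (2.4, 6.7) and ended near (3.7, 6.0).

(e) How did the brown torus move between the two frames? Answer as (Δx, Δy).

(-0.7, 1.1)

The brown torus was at about (1.6, 1.7) and moved to about (0.9, 2.8).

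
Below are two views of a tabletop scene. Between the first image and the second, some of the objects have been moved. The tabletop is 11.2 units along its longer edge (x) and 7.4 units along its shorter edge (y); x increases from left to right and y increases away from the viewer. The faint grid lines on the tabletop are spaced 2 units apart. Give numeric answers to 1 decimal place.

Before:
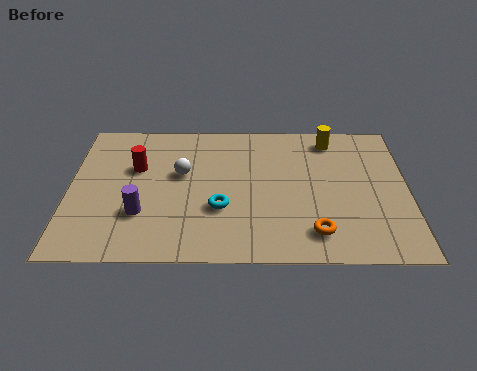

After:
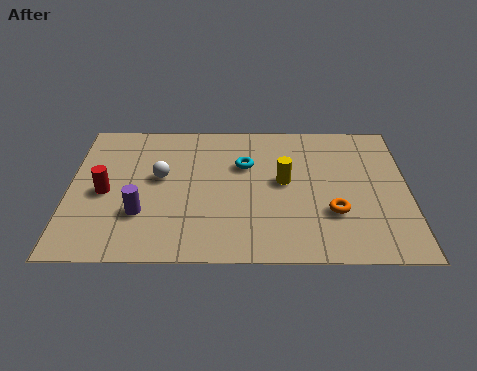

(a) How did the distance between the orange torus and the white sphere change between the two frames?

+0.7

They were about 5.3 units apart before and 6.0 after — 0.7 units further apart.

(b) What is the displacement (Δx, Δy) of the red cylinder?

(-1.0, -1.3)

From the two frames, the red cylinder sits at roughly (2.2, 4.7) before and (1.2, 3.4) after.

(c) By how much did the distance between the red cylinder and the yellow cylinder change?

-0.8

The distance was about 6.7 in the first image and 5.9 in the second, so they moved 0.8 units closer together.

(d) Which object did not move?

the purple cylinder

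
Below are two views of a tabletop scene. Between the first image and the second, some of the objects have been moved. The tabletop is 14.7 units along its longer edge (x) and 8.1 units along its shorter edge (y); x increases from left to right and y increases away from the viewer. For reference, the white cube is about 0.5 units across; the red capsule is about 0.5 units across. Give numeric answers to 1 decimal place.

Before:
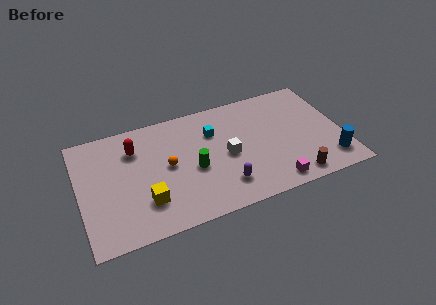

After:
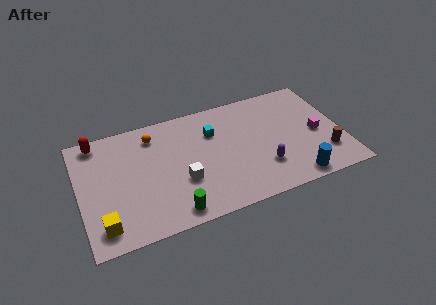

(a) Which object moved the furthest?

the magenta cube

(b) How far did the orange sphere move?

2.5

The orange sphere was near (4.9, 4.2) before and (4.3, 6.6) after, so it travelled √(0.6² + 2.4²) ≈ 2.5 units.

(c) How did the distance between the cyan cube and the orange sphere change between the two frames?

+0.3

Before: roughly 3.1 units apart; after: 3.4. That's 0.3 units further apart.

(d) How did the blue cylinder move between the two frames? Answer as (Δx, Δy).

(-2.1, -0.7)

The blue cylinder was at about (13.8, 1.6) and moved to about (11.7, 0.9).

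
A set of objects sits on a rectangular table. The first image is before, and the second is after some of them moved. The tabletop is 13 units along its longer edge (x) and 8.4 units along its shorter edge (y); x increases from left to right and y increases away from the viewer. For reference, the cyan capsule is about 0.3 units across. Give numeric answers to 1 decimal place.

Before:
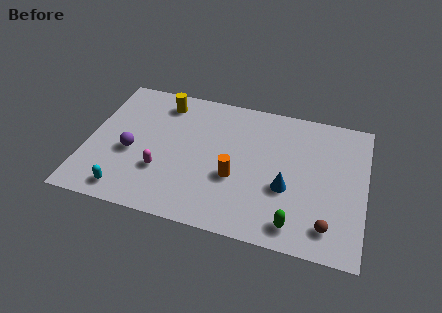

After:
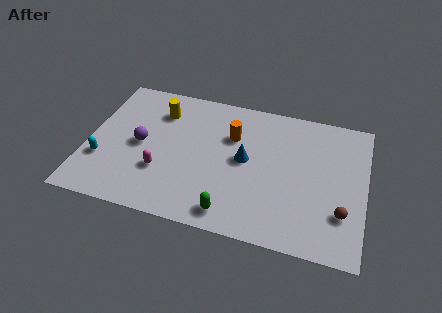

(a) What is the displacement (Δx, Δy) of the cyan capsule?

(-1.3, 1.6)

The cyan capsule started near (2.1, 1.1) and ended near (0.8, 2.7).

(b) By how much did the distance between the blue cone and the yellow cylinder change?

-2.5

Before: roughly 7.2 units apart; after: 4.7. That's 2.5 units closer together.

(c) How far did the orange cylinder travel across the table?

2.5

The orange cylinder was near (7.0, 3.2) before and (6.7, 5.7) after, so it travelled √(0.3² + 2.5²) ≈ 2.5 units.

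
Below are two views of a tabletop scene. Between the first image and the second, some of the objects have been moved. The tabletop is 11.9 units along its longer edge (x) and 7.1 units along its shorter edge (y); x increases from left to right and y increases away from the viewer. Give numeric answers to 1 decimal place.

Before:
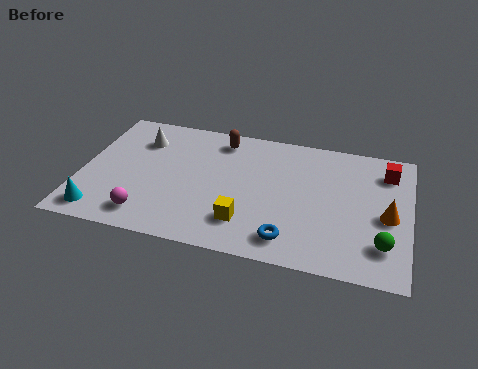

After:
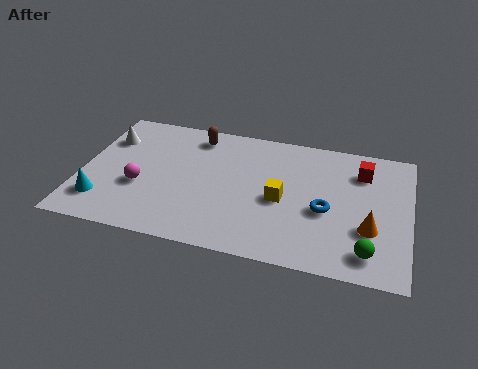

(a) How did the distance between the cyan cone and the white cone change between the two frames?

-0.9

The distance was about 4.4 in the first image and 3.5 in the second, so they moved 0.9 units closer together.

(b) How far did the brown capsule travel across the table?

0.9

From (4.9, 6.0) to (4.0, 6.0), the brown capsule covered √(0.9² + 0.0²) ≈ 0.9 units.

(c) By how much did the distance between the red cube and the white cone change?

+0.3

The distance was about 9.0 in the first image and 9.3 in the second, so they moved 0.3 units further apart.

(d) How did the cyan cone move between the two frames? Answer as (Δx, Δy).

(0.0, 0.6)

The cyan cone started near (0.9, 1.0) and ended near (0.9, 1.6).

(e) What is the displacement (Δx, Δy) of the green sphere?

(-0.5, -0.5)

From the two frames, the green sphere sits at roughly (11.0, 1.7) before and (10.5, 1.2) after.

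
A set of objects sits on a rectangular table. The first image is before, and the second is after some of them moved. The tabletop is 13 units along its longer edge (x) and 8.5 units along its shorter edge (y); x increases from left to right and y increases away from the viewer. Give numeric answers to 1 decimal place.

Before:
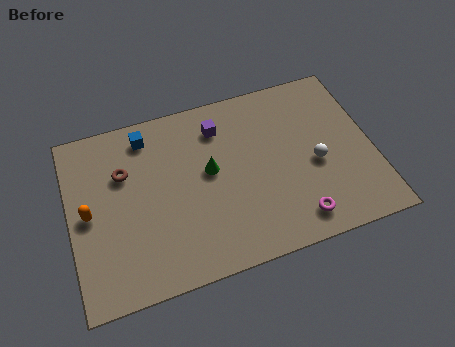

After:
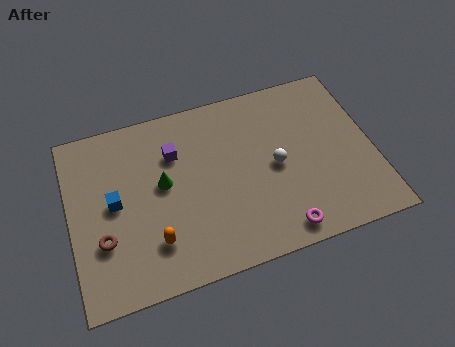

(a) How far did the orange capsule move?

3.3

The orange capsule moved from about (0.8, 4.2) to (3.4, 2.1), a distance of √(2.6² + 2.1²) ≈ 3.3.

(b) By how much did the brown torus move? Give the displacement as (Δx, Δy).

(-1.1, -2.9)

From the two frames, the brown torus sits at roughly (2.4, 5.7) before and (1.3, 2.8) after.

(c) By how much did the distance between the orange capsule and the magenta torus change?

-3.7

They were about 9.1 units apart before and 5.4 after — 3.7 units closer together.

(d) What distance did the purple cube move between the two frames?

2.1

From (6.6, 6.7) to (4.6, 6.0), the purple cube covered √(2.0² + 0.7²) ≈ 2.1 units.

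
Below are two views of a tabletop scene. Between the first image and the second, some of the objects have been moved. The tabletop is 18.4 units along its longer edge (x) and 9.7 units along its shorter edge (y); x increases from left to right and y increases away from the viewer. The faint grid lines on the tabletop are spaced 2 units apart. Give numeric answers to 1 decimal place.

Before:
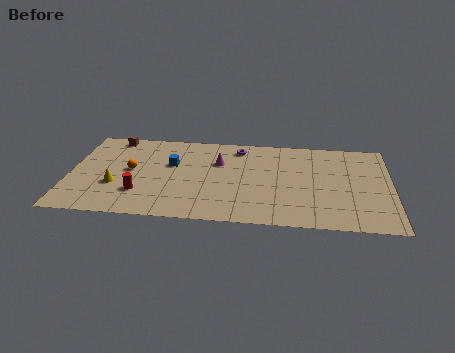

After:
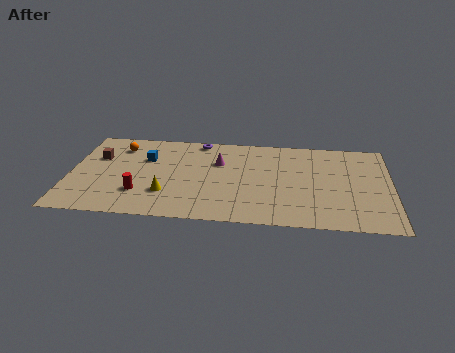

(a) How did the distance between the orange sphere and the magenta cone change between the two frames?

+0.7

The distance was about 5.2 in the first image and 5.9 in the second, so they moved 0.7 units further apart.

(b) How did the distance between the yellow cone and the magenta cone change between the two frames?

-1.9

The distance was about 6.6 in the first image and 4.7 in the second, so they moved 1.9 units closer together.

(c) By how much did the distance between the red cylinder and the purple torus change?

-0.9

They were about 7.8 units apart before and 6.9 after — 0.9 units closer together.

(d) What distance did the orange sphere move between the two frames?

2.7

The orange sphere moved from about (3.5, 5.1) to (2.7, 7.7), a distance of √(0.8² + 2.6²) ≈ 2.7.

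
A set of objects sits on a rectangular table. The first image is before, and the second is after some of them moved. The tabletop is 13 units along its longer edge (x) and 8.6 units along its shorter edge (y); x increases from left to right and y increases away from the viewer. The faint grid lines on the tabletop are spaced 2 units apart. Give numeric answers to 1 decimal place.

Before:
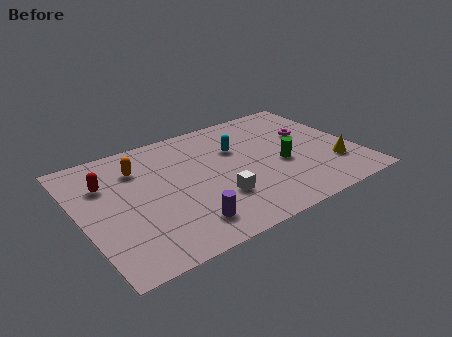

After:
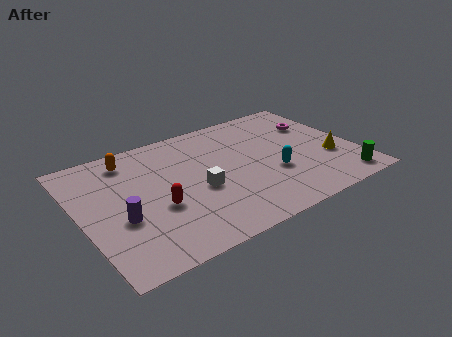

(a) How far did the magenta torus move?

0.8

The magenta torus moved from about (11.1, 5.3) to (11.6, 5.9), a distance of √(0.5² + 0.6²) ≈ 0.8.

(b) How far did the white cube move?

1.2

From (6.1, 2.6) to (5.4, 3.6), the white cube covered √(0.7² + 1.0²) ≈ 1.2 units.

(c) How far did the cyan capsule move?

2.9

The cyan capsule was near (7.6, 5.7) before and (8.9, 3.1) after, so it travelled √(1.3² + 2.6²) ≈ 2.9 units.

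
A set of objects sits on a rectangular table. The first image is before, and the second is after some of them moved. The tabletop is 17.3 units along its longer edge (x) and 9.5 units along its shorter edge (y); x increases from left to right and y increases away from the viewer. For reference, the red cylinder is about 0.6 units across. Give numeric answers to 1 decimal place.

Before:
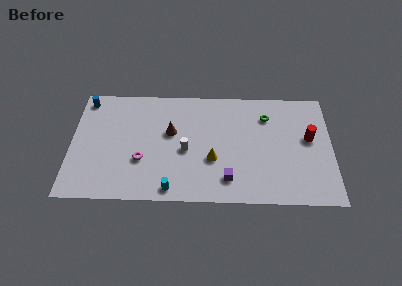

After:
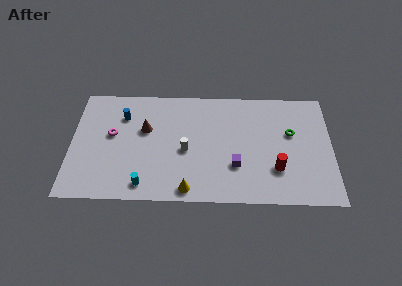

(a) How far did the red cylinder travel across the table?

3.4

From (15.8, 5.4) to (13.6, 2.8), the red cylinder covered √(2.2² + 2.6²) ≈ 3.4 units.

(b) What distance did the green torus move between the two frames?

2.1

From (13.0, 7.2) to (14.6, 5.8), the green torus covered √(1.6² + 1.4²) ≈ 2.1 units.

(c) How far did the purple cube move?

1.2

From (10.4, 1.9) to (10.9, 3.0), the purple cube covered √(0.5² + 1.1²) ≈ 1.2 units.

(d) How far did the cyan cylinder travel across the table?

1.8

From (6.7, 1.0) to (4.9, 1.3), the cyan cylinder covered √(1.8² + 0.3²) ≈ 1.8 units.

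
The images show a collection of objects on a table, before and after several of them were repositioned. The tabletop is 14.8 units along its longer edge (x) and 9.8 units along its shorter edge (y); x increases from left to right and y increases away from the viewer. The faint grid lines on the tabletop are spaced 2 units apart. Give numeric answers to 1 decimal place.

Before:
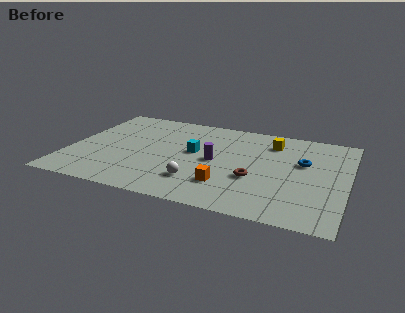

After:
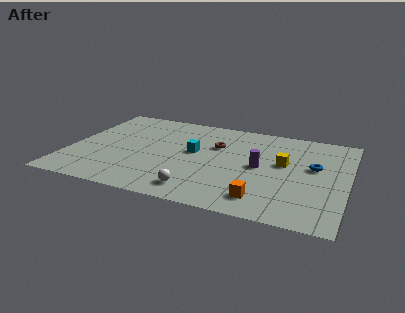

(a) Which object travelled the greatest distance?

the brown torus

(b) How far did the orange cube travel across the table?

2.2

The orange cube moved from about (8.6, 2.5) to (10.6, 1.7), a distance of √(2.0² + 0.8²) ≈ 2.2.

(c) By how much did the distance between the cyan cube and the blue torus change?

+0.6

They were about 5.8 units apart before and 6.4 after — 0.6 units further apart.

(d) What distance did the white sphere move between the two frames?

0.9

The white sphere moved from about (7.1, 2.4) to (7.2, 1.5), a distance of √(0.1² + 0.9²) ≈ 0.9.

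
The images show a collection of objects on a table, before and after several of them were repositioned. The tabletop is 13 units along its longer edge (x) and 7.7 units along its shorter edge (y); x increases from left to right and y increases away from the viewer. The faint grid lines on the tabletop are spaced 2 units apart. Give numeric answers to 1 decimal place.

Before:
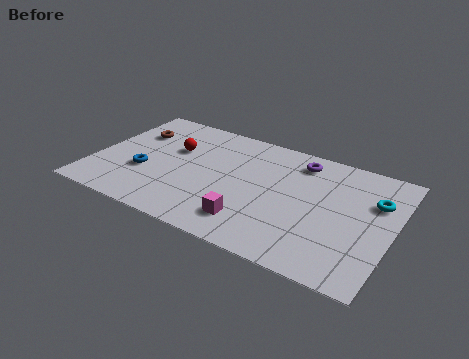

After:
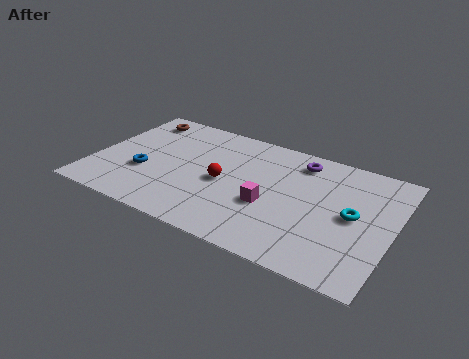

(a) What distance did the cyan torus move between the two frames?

1.5

From (12.1, 5.2) to (11.3, 3.9), the cyan torus covered √(0.8² + 1.3²) ≈ 1.5 units.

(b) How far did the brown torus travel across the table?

1.1

From (1.4, 5.4) to (1.4, 6.5), the brown torus covered √(0.0² + 1.1²) ≈ 1.1 units.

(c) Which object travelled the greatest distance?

the red sphere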